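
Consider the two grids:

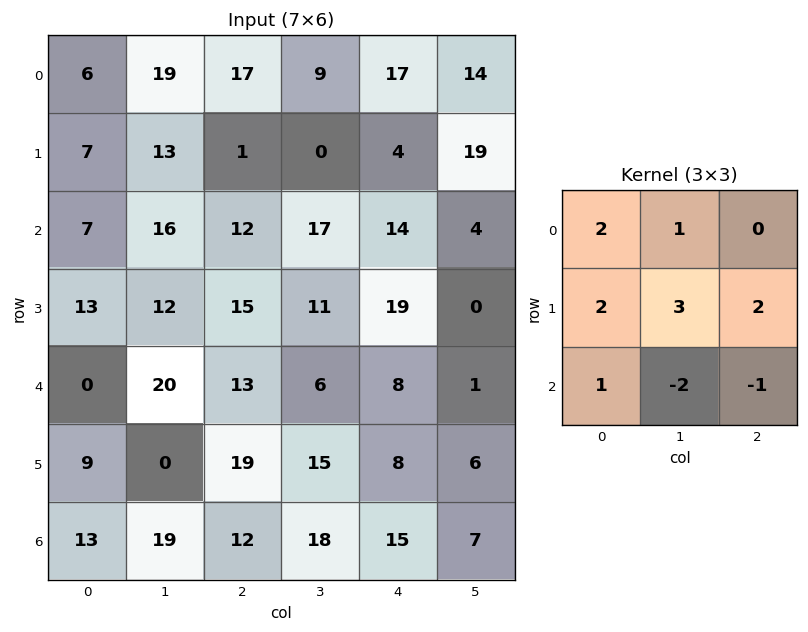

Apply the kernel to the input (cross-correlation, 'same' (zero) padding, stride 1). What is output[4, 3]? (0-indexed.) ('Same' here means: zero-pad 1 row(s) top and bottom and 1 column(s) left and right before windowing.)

82

The receptive field on the zero-padded input at this output position is [15 11 19 / 13 6 8 / 19 15 8]. Elementwise product with the kernel and sum: 15·2 + 11·1 + 13·2 + 6·3 + 8·2 + 19·1 + 15·-2 + 8·-1.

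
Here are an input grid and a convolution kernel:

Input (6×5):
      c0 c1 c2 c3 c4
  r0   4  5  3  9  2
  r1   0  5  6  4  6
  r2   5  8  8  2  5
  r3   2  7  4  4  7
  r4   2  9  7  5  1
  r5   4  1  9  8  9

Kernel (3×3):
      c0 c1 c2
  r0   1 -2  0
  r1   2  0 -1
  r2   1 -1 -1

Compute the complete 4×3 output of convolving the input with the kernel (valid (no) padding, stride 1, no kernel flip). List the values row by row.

Output[0,0]: The receptive field on the input at this output position is [4 5 3 / 0 5 6 / 5 8 8]. Elementwise product with the kernel and sum: 4·1 + 5·-2 + 0·2 + 6·-1 + 5·1 + 8·-1 + 8·-1.

-23 3 -8
-17 6 2
-25 -1 6
-21 -4 1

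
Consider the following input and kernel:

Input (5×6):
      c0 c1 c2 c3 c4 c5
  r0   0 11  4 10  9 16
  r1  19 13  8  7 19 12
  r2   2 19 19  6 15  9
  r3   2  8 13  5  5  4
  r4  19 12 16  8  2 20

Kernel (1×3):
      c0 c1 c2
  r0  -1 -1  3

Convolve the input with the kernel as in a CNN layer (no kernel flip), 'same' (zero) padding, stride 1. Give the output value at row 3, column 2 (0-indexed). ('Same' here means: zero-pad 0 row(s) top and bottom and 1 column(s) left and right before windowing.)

The receptive field on the zero-padded input at this output position is [8 13 5]. Elementwise product with the kernel and sum: 8·-1 + 13·-1 + 5·3.

-6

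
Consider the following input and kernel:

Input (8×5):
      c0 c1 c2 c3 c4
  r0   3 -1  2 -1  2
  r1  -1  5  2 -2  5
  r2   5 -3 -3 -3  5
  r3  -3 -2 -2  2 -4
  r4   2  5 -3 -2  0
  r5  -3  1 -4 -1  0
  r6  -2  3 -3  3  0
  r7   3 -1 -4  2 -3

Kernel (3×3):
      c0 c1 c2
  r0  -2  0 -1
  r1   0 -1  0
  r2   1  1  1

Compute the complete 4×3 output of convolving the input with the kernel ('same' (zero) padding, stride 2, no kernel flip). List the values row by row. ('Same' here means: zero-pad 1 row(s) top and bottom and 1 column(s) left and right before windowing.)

1 3 1
-15 -7 -3
-2 1 -5
3 -1 1

Output[0,0]: The receptive field on the zero-padded input at this output position is [0 0 0 / 0 3 -1 / 0 -1 5]. Elementwise product with the kernel and sum: 0·-2 + 0·-1 + 3·-1 + 0·1 + -1·1 + 5·1.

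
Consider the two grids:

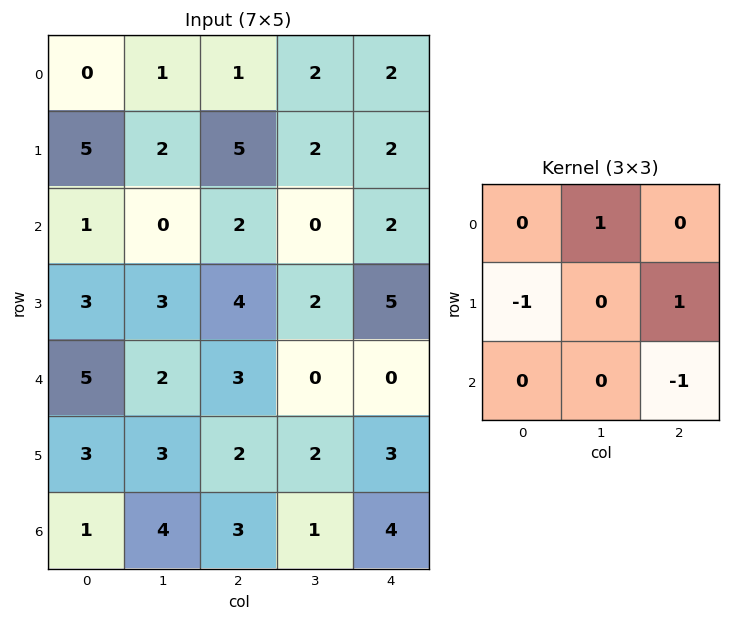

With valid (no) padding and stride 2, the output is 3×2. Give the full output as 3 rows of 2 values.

Output[0,0]: The receptive field on the input at this output position is [0 1 1 / 5 2 5 / 1 0 2]. Elementwise product with the kernel and sum: 1·1 + 5·-1 + 5·1 + 2·-1.
Output[0,1]: The receptive field on the input at this output position is [1 2 2 / 5 2 2 / 2 0 2]. Elementwise product with the kernel and sum: 2·1 + 5·-1 + 2·1 + 2·-1.

-1 -3
-2 1
-2 -3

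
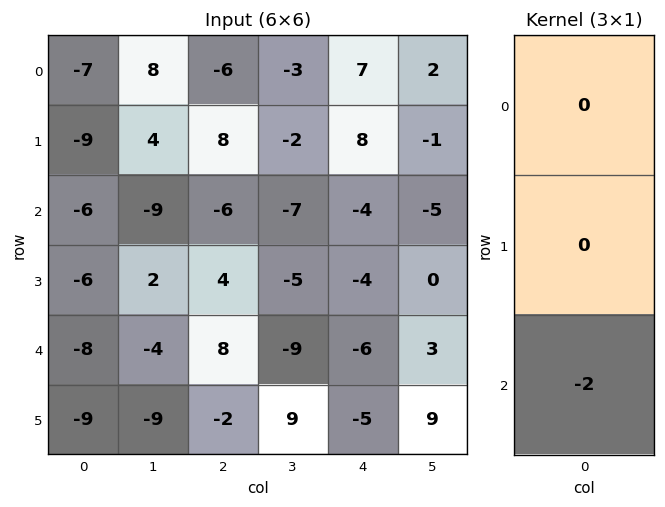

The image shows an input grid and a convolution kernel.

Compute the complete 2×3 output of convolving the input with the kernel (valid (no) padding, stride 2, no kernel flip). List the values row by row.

Output[0,0]: The receptive field on the input at this output position is [-7 / -9 / -6]. Elementwise product with the kernel and sum: -6·-2.
Output[0,1]: The receptive field on the input at this output position is [-6 / 8 / -6]. Elementwise product with the kernel and sum: -6·-2.

12 12 8
16 -16 12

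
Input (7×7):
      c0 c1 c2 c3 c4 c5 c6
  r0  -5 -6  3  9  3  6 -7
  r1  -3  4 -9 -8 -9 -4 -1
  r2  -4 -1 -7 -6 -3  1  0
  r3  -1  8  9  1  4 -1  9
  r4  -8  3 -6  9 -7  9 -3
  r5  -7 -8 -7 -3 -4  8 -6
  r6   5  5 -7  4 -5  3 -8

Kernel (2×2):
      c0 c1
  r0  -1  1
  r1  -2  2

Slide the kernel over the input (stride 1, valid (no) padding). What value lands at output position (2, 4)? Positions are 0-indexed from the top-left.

-6

The receptive field on the input at this output position is [-3 1 / 4 -1]. Elementwise product with the kernel and sum: -3·-1 + 1·1 + 4·-2 + -1·2.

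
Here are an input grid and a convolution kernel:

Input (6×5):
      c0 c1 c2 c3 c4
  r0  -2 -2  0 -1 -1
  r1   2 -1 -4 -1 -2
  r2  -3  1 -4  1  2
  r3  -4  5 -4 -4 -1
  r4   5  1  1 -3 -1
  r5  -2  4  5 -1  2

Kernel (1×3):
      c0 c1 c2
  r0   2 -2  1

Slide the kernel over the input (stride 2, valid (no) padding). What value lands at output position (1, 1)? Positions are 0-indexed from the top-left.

The receptive field on the input at this output position is [-4 1 2]. Elementwise product with the kernel and sum: -4·2 + 1·-2 + 2·1.

-8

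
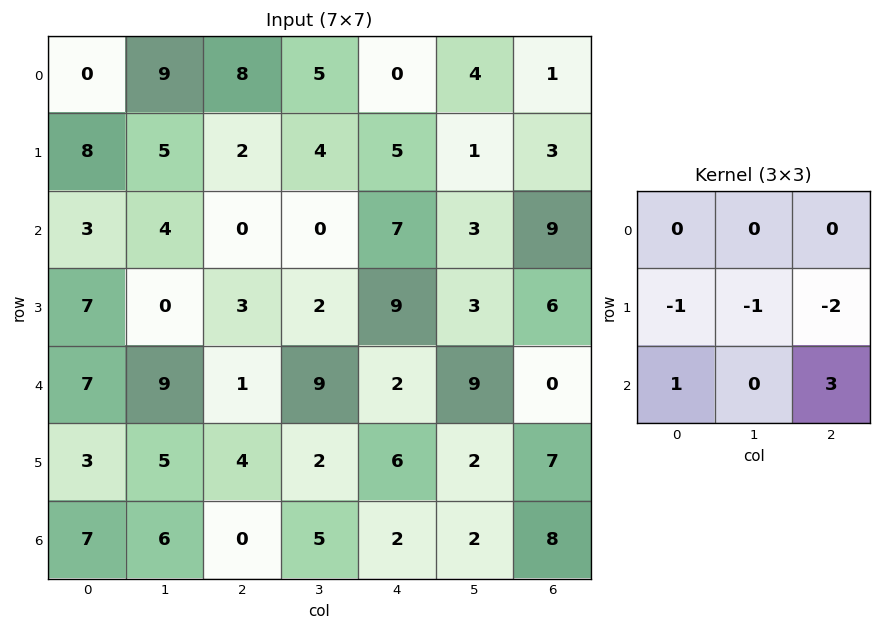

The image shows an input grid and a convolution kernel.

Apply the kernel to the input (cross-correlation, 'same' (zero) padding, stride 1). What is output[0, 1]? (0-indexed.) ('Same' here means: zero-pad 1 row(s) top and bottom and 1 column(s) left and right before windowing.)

-11

The receptive field on the zero-padded input at this output position is [0 0 0 / 0 9 8 / 8 5 2]. Elementwise product with the kernel and sum: 0·-1 + 9·-1 + 8·-2 + 8·1 + 2·3.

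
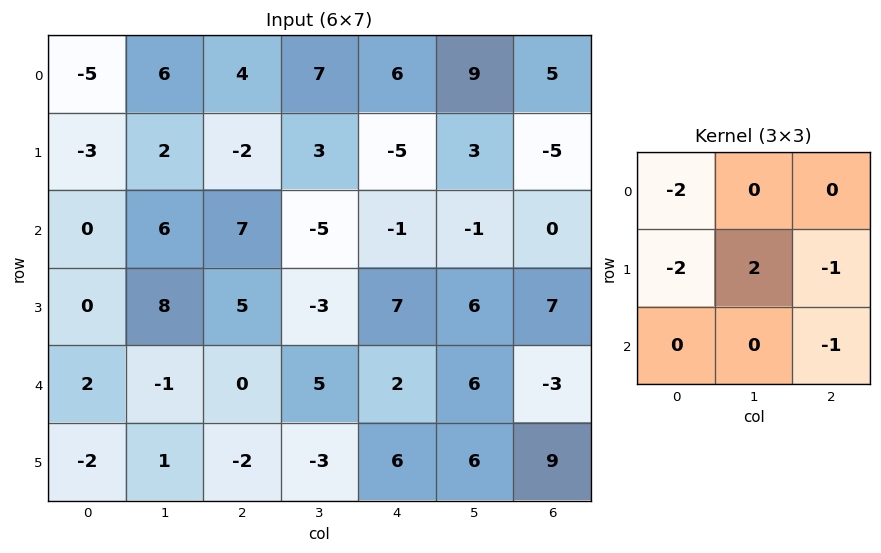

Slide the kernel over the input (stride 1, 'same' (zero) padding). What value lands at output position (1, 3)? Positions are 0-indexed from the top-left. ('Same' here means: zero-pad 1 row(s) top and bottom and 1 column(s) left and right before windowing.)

The receptive field on the zero-padded input at this output position is [4 7 6 / -2 3 -5 / 7 -5 -1]. Elementwise product with the kernel and sum: 4·-2 + -2·-2 + 3·2 + -5·-1 + -1·-1.

8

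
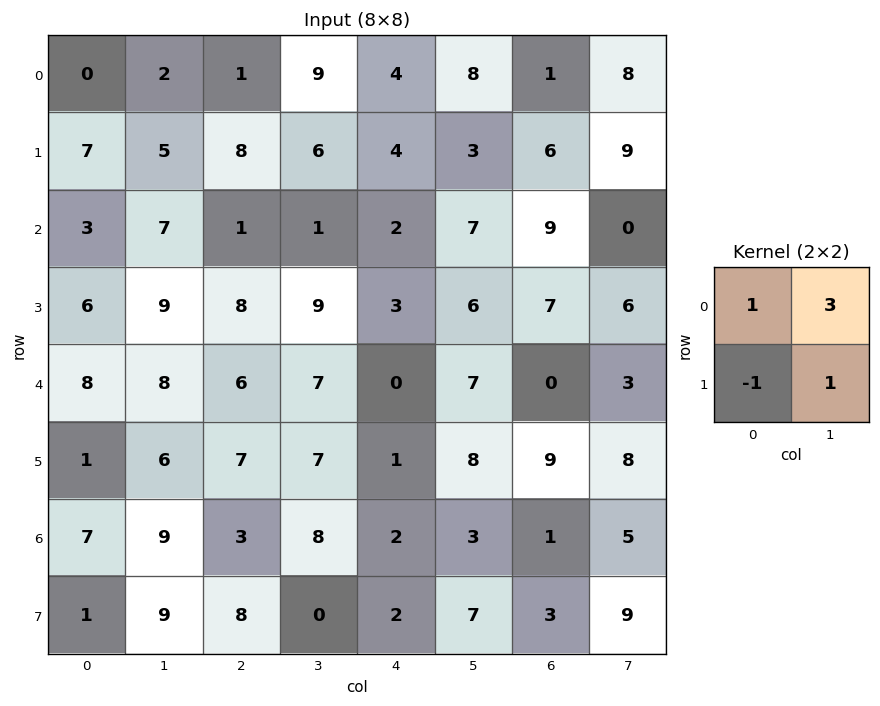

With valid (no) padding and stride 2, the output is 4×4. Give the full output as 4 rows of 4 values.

Output[0,0]: The receptive field on the input at this output position is [0 2 / 7 5]. Elementwise product with the kernel and sum: 0·1 + 2·3 + 7·-1 + 5·1.
Output[0,1]: The receptive field on the input at this output position is [1 9 / 8 6]. Elementwise product with the kernel and sum: 1·1 + 9·3 + 8·-1 + 6·1.

4 26 27 28
27 5 26 8
37 27 28 8
42 19 16 22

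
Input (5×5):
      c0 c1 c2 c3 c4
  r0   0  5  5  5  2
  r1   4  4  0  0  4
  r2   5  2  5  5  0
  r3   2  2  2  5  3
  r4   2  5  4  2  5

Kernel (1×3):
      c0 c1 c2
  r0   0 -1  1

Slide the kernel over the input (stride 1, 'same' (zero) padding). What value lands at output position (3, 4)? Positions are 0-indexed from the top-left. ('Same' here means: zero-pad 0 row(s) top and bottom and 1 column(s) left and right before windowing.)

-3

The receptive field on the zero-padded input at this output position is [5 3 0]. Elementwise product with the kernel and sum: 3·-1 + 0·1.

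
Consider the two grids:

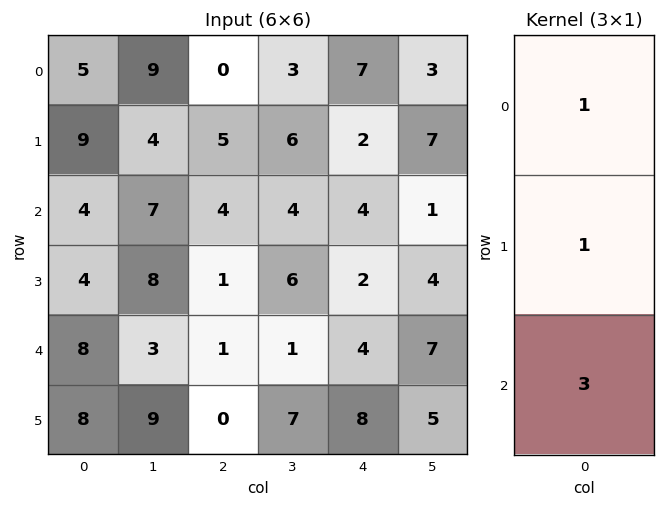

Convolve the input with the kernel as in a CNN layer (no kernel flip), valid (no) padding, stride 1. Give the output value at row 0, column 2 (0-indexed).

The receptive field on the input at this output position is [0 / 5 / 4]. Elementwise product with the kernel and sum: 0·1 + 5·1 + 4·3.

17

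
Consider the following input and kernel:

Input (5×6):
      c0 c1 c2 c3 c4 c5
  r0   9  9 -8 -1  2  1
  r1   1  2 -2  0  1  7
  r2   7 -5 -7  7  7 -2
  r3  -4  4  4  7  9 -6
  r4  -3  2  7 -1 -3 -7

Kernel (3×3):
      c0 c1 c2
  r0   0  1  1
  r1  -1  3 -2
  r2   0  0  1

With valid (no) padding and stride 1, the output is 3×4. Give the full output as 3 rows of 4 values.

3 -10 8 -10
-4 -25 24 20
3 -7 10 30

Output[0,0]: The receptive field on the input at this output position is [9 9 -8 / 1 2 -2 / 7 -5 -7]. Elementwise product with the kernel and sum: 9·1 + -8·1 + 1·-1 + 2·3 + -2·-2 + -7·1.
Output[0,1]: The receptive field on the input at this output position is [9 -8 -1 / 2 -2 0 / -5 -7 7]. Elementwise product with the kernel and sum: -8·1 + -1·1 + 2·-1 + -2·3 + 0·-2 + 7·1.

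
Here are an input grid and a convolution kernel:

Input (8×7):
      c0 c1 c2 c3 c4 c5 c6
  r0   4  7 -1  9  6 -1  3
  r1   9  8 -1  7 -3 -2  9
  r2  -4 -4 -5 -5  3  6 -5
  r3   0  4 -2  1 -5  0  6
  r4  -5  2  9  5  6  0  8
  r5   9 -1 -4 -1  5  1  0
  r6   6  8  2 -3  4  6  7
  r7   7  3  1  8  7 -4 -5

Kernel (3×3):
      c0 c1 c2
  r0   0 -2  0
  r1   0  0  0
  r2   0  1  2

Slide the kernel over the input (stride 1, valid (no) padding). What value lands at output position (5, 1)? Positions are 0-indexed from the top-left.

25

The receptive field on the input at this output position is [-1 -4 -1 / 8 2 -3 / 3 1 8]. Elementwise product with the kernel and sum: -4·-2 + 1·1 + 8·2.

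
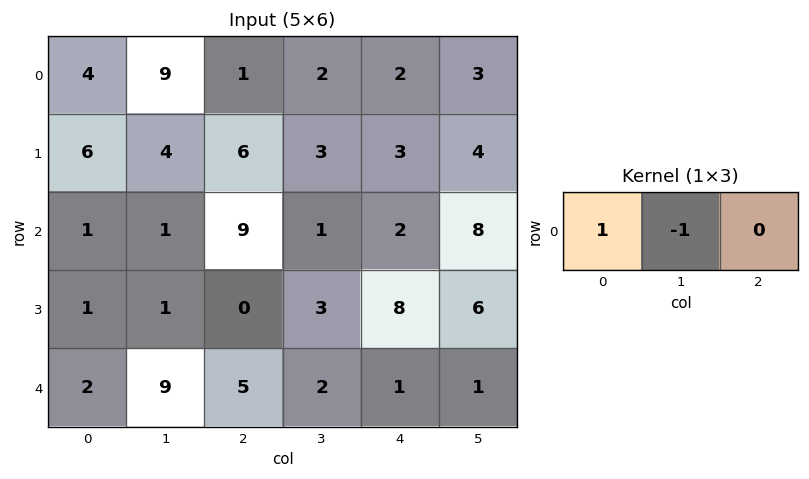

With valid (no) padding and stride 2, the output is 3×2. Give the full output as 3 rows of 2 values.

-5 -1
0 8
-7 3

Output[0,0]: The receptive field on the input at this output position is [4 9 1]. Elementwise product with the kernel and sum: 4·1 + 9·-1.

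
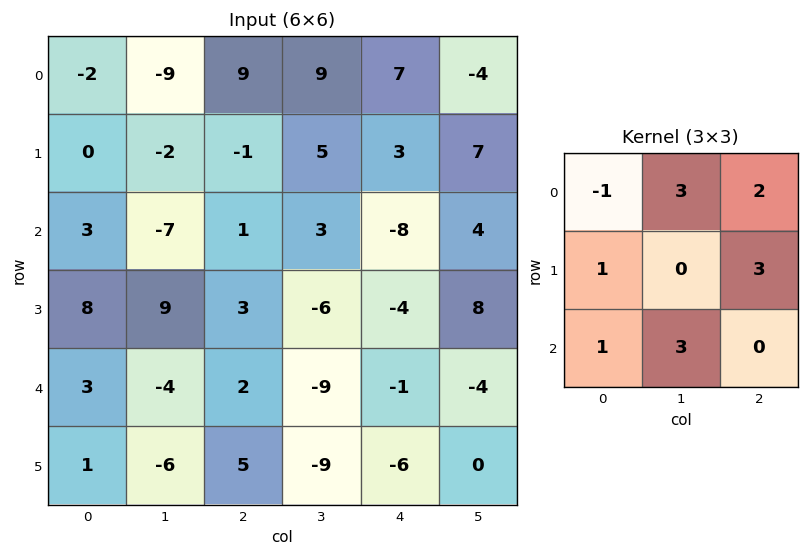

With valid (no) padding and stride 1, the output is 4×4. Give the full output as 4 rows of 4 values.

-28 63 50 9
33 29 -16 15
-14 9 -42 -13
17 -34 -52 -38

Output[0,0]: The receptive field on the input at this output position is [-2 -9 9 / 0 -2 -1 / 3 -7 1]. Elementwise product with the kernel and sum: -2·-1 + -9·3 + 9·2 + 0·1 + -1·3 + 3·1 + -7·3.
Output[0,1]: The receptive field on the input at this output position is [-9 9 9 / -2 -1 5 / -7 1 3]. Elementwise product with the kernel and sum: -9·-1 + 9·3 + 9·2 + -2·1 + 5·3 + -7·1 + 1·3.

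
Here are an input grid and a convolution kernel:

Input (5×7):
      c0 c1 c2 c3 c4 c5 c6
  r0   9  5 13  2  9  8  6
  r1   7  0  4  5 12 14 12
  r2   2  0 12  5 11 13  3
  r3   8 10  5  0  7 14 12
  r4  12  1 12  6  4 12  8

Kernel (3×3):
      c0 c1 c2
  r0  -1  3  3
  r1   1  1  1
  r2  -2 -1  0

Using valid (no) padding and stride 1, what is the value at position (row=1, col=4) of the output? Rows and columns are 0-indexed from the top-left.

65

The receptive field on the input at this output position is [12 14 12 / 11 13 3 / 7 14 12]. Elementwise product with the kernel and sum: 12·-1 + 14·3 + 12·3 + 11·1 + 13·1 + 3·1 + 7·-2 + 14·-1.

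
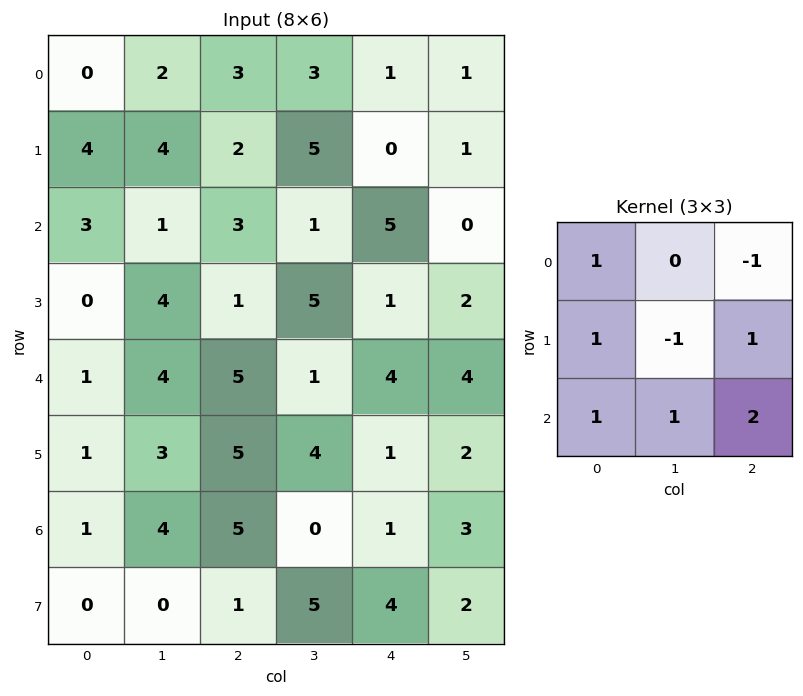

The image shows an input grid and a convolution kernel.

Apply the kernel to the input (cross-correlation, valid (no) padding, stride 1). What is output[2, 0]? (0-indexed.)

The receptive field on the input at this output position is [3 1 3 / 0 4 1 / 1 4 5]. Elementwise product with the kernel and sum: 3·1 + 3·-1 + 0·1 + 4·-1 + 1·1 + 1·1 + 4·1 + 5·2.

12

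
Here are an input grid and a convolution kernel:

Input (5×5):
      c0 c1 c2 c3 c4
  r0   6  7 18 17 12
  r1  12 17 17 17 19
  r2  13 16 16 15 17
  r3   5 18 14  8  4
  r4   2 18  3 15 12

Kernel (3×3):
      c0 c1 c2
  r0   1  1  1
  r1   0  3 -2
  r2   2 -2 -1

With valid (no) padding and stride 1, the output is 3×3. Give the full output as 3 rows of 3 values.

Output[0,0]: The receptive field on the input at this output position is [6 7 18 / 12 17 17 / 13 16 16]. Elementwise product with the kernel and sum: 6·1 + 7·1 + 18·1 + 17·3 + 17·-2 + 13·2 + 16·-2 + 16·-1.

26 44 45
22 69 72
36 88 28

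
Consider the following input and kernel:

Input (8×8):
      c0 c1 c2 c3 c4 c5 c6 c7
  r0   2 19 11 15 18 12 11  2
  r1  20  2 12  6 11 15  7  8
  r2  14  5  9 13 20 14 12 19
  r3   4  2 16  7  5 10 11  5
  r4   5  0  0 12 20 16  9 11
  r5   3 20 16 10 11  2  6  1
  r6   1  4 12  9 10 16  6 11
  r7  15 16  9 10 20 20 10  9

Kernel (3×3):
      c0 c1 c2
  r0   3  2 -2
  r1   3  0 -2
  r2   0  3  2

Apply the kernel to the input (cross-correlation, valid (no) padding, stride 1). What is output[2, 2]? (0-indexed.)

127

The receptive field on the input at this output position is [9 13 20 / 16 7 5 / 0 12 20]. Elementwise product with the kernel and sum: 9·3 + 13·2 + 20·-2 + 16·3 + 5·-2 + 12·3 + 20·2.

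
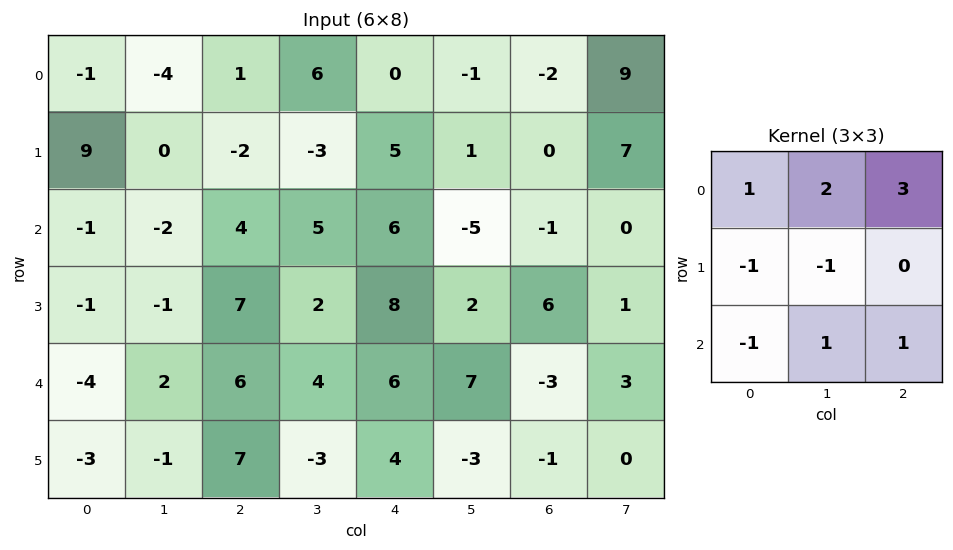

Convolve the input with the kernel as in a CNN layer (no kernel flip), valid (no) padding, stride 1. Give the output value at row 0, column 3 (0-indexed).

-3

The receptive field on the input at this output position is [6 0 -1 / -3 5 1 / 5 6 -5]. Elementwise product with the kernel and sum: 6·1 + 0·2 + -1·3 + -3·-1 + 5·-1 + 5·-1 + 6·1 + -5·1.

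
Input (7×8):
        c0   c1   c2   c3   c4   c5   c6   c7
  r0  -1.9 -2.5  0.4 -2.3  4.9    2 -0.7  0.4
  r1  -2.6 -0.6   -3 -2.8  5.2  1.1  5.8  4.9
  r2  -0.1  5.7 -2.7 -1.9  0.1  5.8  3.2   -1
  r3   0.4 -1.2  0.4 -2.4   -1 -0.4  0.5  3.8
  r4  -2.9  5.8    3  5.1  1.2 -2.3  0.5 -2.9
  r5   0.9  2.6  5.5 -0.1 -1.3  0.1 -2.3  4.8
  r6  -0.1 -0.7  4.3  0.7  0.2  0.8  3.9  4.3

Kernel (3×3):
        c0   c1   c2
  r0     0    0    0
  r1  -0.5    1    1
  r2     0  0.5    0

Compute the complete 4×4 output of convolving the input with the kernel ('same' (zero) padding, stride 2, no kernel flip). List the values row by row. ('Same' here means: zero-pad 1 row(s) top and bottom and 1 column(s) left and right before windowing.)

Output[0,0]: The receptive field on the zero-padded input at this output position is [0 0 0 / 0 -1.9 -2.5 / 0 -2.6 -0.6]. Elementwise product with the kernel and sum: 0·-0.5 + -1.9·1 + -2.5·1 + -2.6·0.5.

-5.7 -2.15 10.65 1.6
5.8 -7.25 6.35 -0.45
3.35 7.95 -4.3 -2.4
-0.8 5.35 0.65 7.8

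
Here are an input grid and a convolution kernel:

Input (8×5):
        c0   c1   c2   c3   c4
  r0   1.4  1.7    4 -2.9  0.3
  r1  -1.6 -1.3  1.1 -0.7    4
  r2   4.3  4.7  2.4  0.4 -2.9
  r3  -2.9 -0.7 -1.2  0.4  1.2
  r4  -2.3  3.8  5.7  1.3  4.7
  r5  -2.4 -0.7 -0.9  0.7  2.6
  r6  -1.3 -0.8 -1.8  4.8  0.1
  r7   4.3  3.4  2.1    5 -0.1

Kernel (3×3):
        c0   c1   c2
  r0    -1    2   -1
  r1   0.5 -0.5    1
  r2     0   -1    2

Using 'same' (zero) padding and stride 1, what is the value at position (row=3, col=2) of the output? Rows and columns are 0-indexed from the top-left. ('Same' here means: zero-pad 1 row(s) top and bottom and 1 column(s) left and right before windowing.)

-2.75

The receptive field on the zero-padded input at this output position is [4.7 2.4 0.4 / -0.7 -1.2 0.4 / 3.8 5.7 1.3]. Elementwise product with the kernel and sum: 4.7·-1 + 2.4·2 + 0.4·-1 + -0.7·0.5 + -1.2·-0.5 + 0.4·1 + 5.7·-1 + 1.3·2.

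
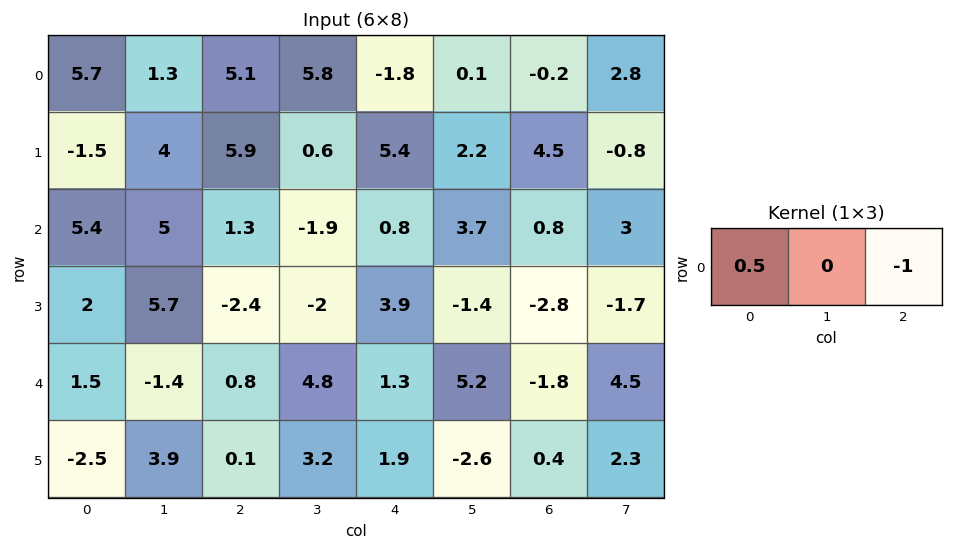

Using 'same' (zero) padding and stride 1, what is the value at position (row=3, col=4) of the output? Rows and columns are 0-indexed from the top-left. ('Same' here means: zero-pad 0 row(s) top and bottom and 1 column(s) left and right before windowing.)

0.4

The receptive field on the zero-padded input at this output position is [-2 3.9 -1.4]. Elementwise product with the kernel and sum: -2·0.5 + -1.4·-1.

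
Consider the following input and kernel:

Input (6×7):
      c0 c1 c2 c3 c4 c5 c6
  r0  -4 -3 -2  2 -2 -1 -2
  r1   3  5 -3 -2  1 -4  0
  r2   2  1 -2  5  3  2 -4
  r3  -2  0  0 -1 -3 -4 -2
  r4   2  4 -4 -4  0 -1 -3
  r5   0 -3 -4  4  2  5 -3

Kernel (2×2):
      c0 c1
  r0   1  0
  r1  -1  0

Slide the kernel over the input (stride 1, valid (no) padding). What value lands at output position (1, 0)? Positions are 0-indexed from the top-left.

1

The receptive field on the input at this output position is [3 5 / 2 1]. Elementwise product with the kernel and sum: 3·1 + 2·-1.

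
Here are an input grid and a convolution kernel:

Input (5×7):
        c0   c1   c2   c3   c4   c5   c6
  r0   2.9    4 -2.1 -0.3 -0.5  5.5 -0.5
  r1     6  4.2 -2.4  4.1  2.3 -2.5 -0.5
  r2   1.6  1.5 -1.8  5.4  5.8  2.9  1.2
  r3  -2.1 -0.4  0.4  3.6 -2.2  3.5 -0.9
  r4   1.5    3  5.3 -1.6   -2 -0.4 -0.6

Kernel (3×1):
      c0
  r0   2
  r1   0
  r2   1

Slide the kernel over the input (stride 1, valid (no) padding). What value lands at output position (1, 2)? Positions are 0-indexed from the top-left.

The receptive field on the input at this output position is [-2.4 / -1.8 / 0.4]. Elementwise product with the kernel and sum: -2.4·2 + 0.4·1.

-4.4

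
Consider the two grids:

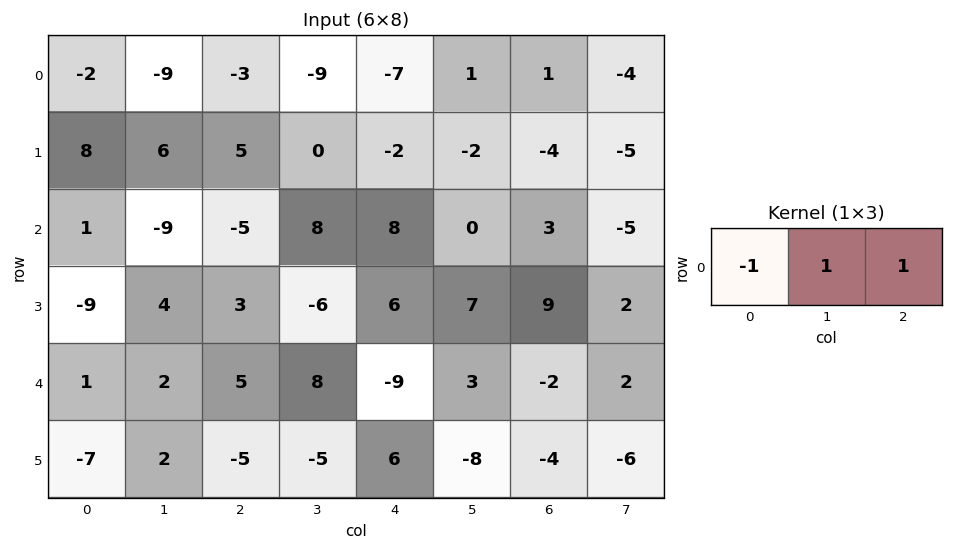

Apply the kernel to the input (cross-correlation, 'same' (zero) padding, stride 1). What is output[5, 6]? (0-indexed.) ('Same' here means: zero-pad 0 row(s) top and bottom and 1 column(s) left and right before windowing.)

-2

The receptive field on the zero-padded input at this output position is [-8 -4 -6]. Elementwise product with the kernel and sum: -8·-1 + -4·1 + -6·1.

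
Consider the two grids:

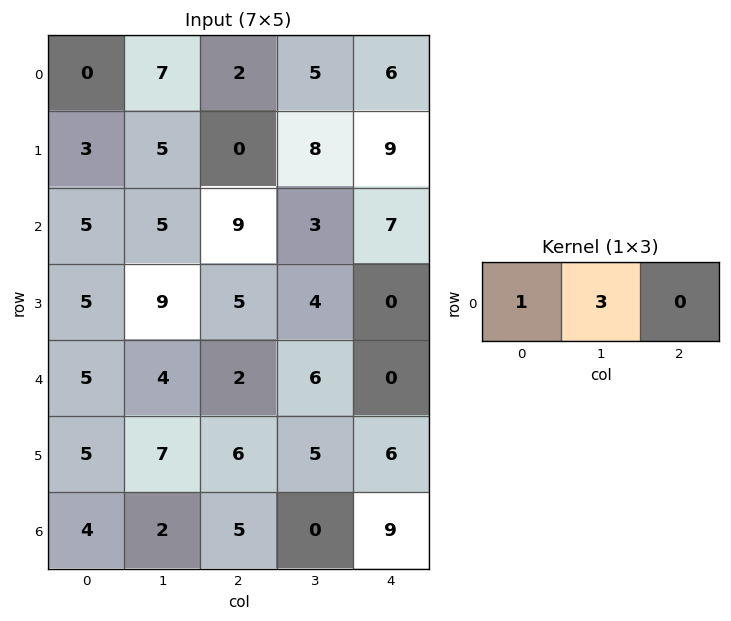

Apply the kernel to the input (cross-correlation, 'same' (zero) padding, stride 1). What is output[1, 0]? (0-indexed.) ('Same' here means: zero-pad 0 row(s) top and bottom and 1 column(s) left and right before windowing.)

The receptive field on the zero-padded input at this output position is [0 3 5]. Elementwise product with the kernel and sum: 0·1 + 3·3.

9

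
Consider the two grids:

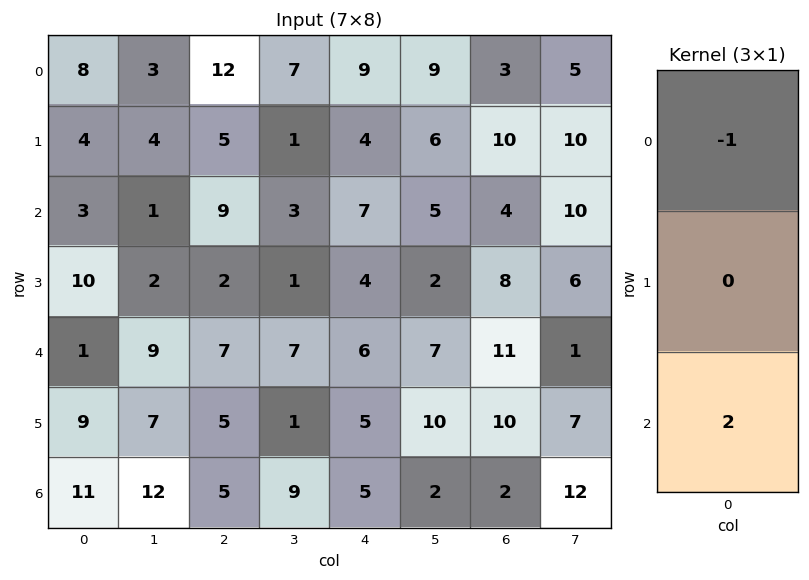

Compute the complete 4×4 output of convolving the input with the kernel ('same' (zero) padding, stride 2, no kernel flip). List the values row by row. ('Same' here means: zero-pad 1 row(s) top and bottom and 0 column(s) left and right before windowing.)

Output[0,0]: The receptive field on the zero-padded input at this output position is [0 / 8 / 4]. Elementwise product with the kernel and sum: 0·-1 + 4·2.

8 10 8 20
16 -1 4 6
8 8 6 12
-9 -5 -5 -10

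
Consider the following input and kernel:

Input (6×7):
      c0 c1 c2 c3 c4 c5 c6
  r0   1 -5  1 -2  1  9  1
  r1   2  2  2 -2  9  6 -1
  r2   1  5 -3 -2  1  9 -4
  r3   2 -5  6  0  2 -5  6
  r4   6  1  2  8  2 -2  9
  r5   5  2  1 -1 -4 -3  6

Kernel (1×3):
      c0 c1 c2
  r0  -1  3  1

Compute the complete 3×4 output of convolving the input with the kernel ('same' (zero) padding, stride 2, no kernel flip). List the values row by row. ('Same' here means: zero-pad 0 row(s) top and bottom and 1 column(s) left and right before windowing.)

-2 6 14 -6
8 -16 14 -21
19 13 -4 29

Output[0,0]: The receptive field on the zero-padded input at this output position is [0 1 -5]. Elementwise product with the kernel and sum: 0·-1 + 1·3 + -5·1.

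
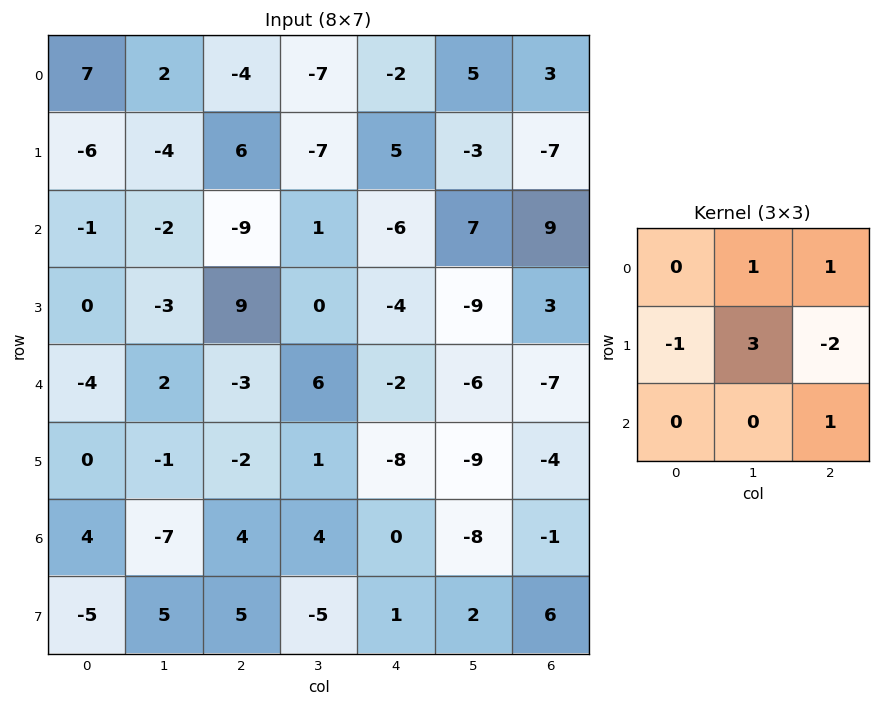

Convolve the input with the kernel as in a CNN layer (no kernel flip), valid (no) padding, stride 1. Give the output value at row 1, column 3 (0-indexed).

-40

The receptive field on the input at this output position is [-7 5 -3 / 1 -6 7 / 0 -4 -9]. Elementwise product with the kernel and sum: 5·1 + -3·1 + 1·-1 + -6·3 + 7·-2 + -9·1.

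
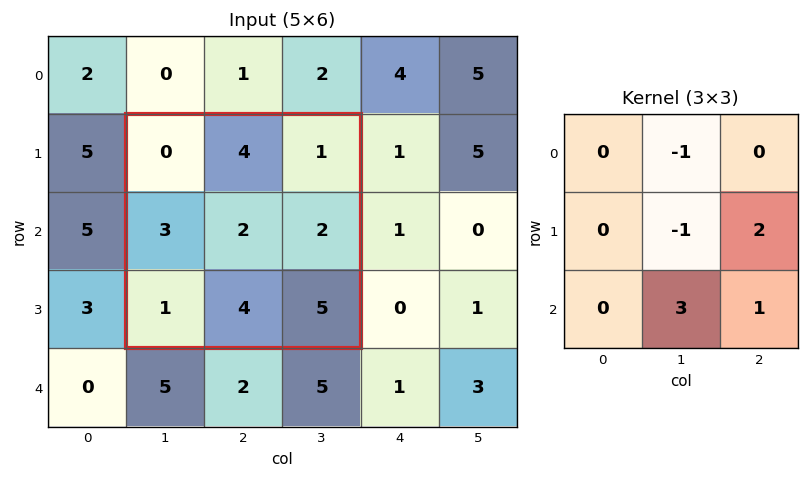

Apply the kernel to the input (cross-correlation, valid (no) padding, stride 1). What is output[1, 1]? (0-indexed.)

The receptive field on the input at this output position is [0 4 1 / 3 2 2 / 1 4 5]. Elementwise product with the kernel and sum: 4·-1 + 2·-1 + 2·2 + 4·3 + 5·1.

15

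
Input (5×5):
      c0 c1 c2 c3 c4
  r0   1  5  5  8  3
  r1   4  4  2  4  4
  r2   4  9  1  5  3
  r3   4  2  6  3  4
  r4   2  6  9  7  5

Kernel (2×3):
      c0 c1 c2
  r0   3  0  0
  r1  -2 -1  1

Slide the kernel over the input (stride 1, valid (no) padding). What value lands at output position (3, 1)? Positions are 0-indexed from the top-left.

-8

The receptive field on the input at this output position is [2 6 3 / 6 9 7]. Elementwise product with the kernel and sum: 2·3 + 6·-2 + 9·-1 + 7·1.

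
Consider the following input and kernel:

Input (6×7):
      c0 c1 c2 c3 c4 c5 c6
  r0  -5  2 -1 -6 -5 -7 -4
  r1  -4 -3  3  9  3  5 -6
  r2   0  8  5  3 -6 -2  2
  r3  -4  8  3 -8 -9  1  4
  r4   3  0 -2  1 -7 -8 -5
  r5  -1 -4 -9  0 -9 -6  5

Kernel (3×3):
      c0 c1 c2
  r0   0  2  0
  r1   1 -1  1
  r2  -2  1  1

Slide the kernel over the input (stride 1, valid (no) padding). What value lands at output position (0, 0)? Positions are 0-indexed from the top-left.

19

The receptive field on the input at this output position is [-5 2 -1 / -4 -3 3 / 0 8 5]. Elementwise product with the kernel and sum: 2·2 + -4·1 + -3·-1 + 3·1 + 0·-2 + 8·1 + 5·1.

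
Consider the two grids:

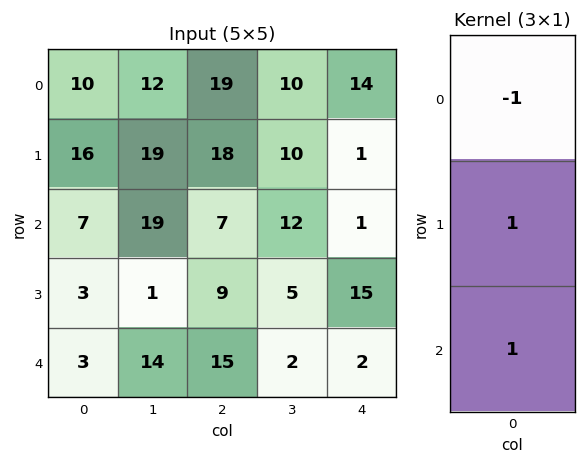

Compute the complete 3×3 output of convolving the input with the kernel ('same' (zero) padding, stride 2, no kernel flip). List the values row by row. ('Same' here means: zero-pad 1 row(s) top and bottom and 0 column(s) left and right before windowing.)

Output[0,0]: The receptive field on the zero-padded input at this output position is [0 / 10 / 16]. Elementwise product with the kernel and sum: 0·-1 + 10·1 + 16·1.
Output[0,1]: The receptive field on the zero-padded input at this output position is [0 / 19 / 18]. Elementwise product with the kernel and sum: 0·-1 + 19·1 + 18·1.

26 37 15
-6 -2 15
0 6 -13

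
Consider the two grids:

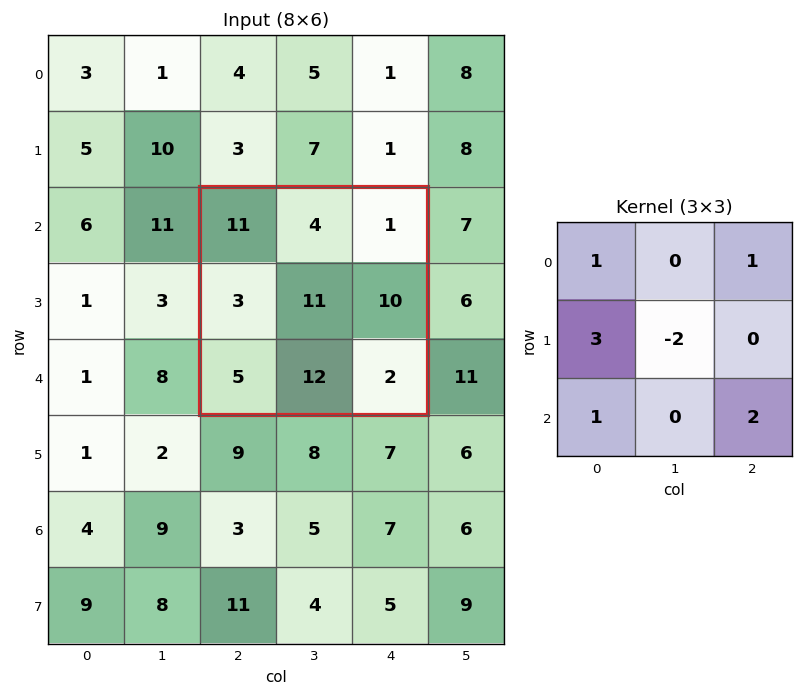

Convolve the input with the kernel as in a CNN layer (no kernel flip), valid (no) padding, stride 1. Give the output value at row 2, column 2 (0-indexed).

8

The receptive field on the input at this output position is [11 4 1 / 3 11 10 / 5 12 2]. Elementwise product with the kernel and sum: 11·1 + 1·1 + 3·3 + 11·-2 + 5·1 + 2·2.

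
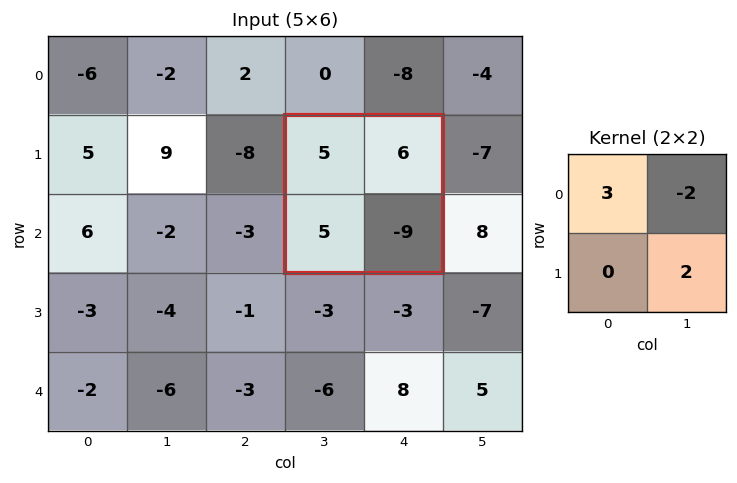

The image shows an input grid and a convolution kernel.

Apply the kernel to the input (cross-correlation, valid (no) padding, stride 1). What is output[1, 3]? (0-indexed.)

-15

The receptive field on the input at this output position is [5 6 / 5 -9]. Elementwise product with the kernel and sum: 5·3 + 6·-2 + -9·2.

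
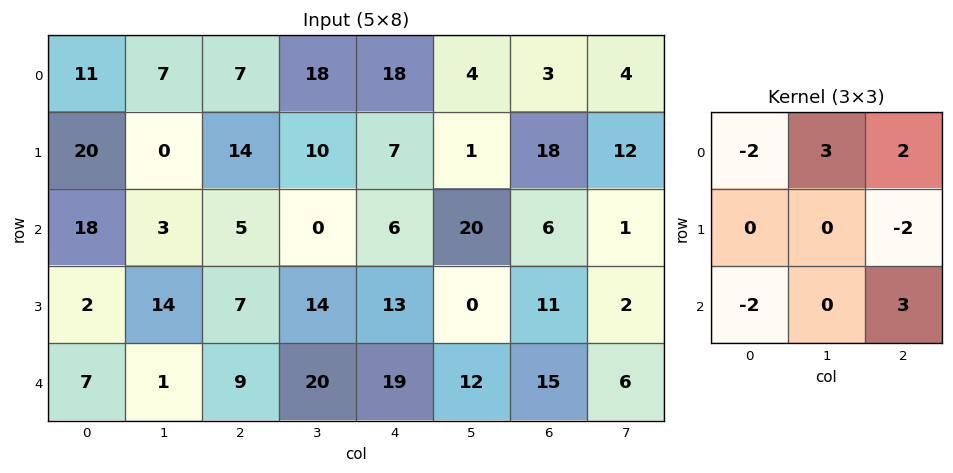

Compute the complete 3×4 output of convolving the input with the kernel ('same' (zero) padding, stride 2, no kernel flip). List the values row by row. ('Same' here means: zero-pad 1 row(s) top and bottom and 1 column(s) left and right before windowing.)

-14 -6 -25 26
96 76 -65 80
32 -19 -13 25

Output[0,0]: The receptive field on the zero-padded input at this output position is [0 0 0 / 0 11 7 / 0 20 0]. Elementwise product with the kernel and sum: 0·-2 + 0·3 + 0·2 + 7·-2 + 0·-2 + 0·3.
Output[0,1]: The receptive field on the zero-padded input at this output position is [0 0 0 / 7 7 18 / 0 14 10]. Elementwise product with the kernel and sum: 0·-2 + 0·3 + 0·2 + 18·-2 + 0·-2 + 10·3.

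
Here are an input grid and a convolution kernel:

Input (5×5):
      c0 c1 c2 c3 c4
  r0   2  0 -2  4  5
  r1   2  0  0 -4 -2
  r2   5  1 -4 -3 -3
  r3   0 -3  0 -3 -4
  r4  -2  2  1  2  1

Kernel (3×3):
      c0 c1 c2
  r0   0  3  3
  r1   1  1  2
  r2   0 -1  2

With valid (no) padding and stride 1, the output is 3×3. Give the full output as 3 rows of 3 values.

-13 -4 16
1 -27 -36
-12 -27 -29

Output[0,0]: The receptive field on the input at this output position is [2 0 -2 / 2 0 0 / 5 1 -4]. Elementwise product with the kernel and sum: 0·3 + -2·3 + 2·1 + 0·1 + 0·2 + 1·-1 + -4·2.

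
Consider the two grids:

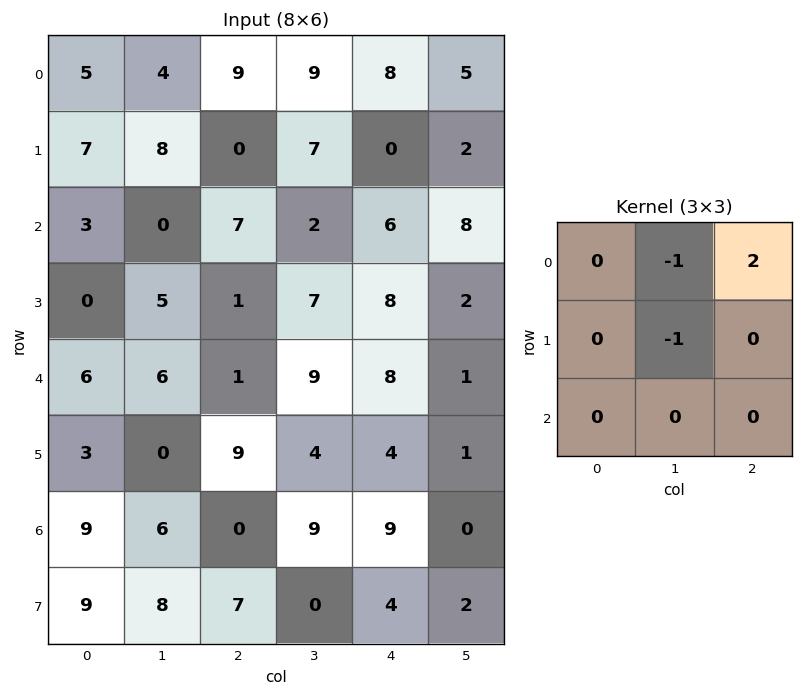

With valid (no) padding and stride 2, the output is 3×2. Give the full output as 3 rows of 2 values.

6 0
9 3
-4 3

Output[0,0]: The receptive field on the input at this output position is [5 4 9 / 7 8 0 / 3 0 7]. Elementwise product with the kernel and sum: 4·-1 + 9·2 + 8·-1.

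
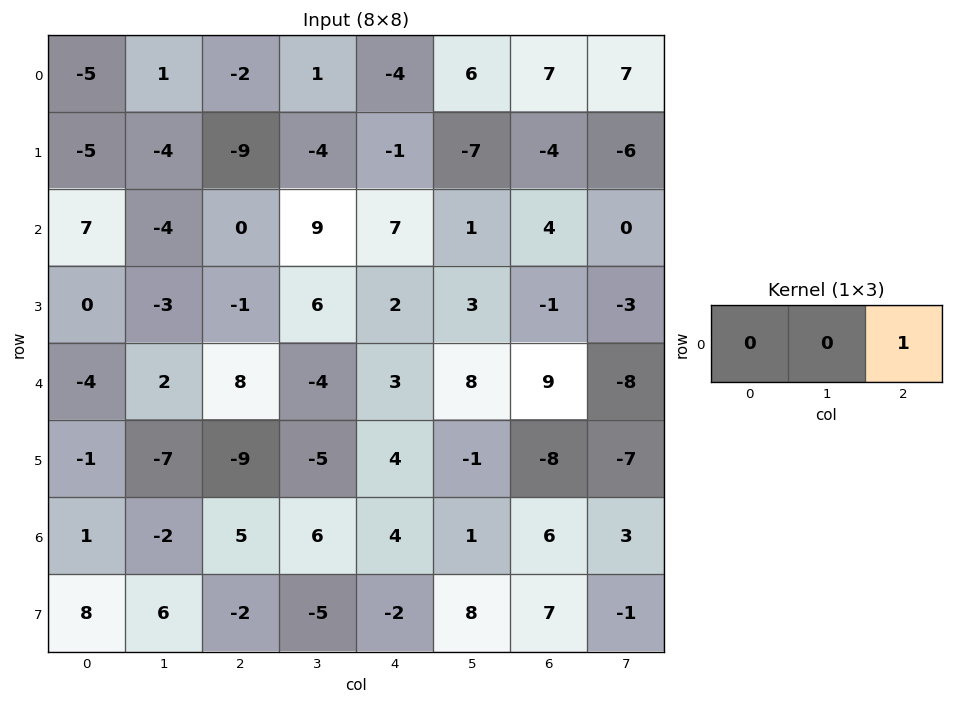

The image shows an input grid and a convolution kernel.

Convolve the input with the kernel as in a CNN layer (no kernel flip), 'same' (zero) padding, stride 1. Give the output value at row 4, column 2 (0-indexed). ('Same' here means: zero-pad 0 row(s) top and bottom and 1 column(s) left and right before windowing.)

-4

The receptive field on the zero-padded input at this output position is [2 8 -4]. Elementwise product with the kernel and sum: -4·1.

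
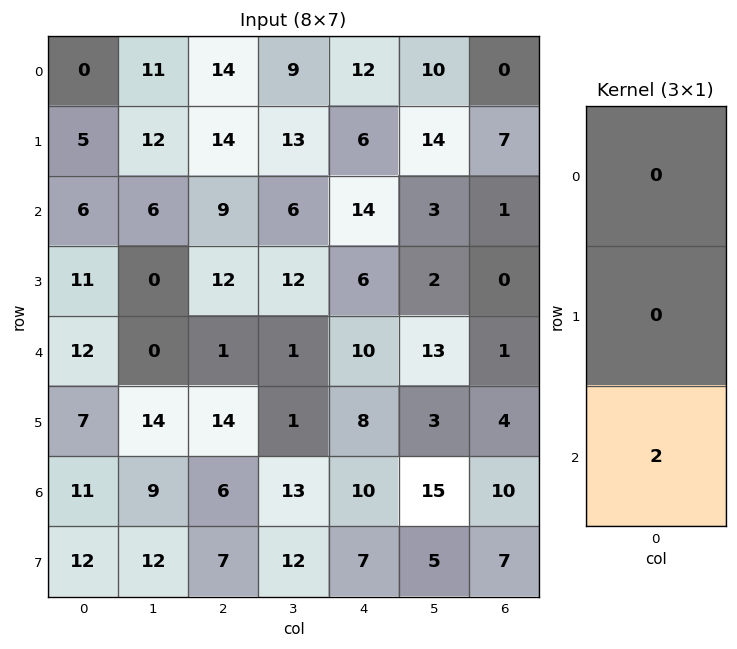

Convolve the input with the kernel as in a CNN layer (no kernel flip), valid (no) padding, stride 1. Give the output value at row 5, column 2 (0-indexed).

14

The receptive field on the input at this output position is [14 / 6 / 7]. Elementwise product with the kernel and sum: 7·2.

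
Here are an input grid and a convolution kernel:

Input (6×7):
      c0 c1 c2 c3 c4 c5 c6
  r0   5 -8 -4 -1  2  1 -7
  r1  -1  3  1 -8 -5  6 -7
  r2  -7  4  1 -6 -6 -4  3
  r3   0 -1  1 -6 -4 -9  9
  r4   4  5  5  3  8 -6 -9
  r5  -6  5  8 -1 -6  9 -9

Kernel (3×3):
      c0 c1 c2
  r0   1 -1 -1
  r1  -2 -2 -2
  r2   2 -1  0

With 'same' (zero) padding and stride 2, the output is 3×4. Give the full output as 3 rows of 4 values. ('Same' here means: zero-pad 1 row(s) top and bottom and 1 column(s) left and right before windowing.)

Output[0,0]: The receptive field on the zero-padded input at this output position is [0 0 0 / 0 5 -8 / 0 -1 3]. Elementwise product with the kernel and sum: 0·1 + 0·-1 + 0·-1 + 0·-2 + 5·-2 + -8·-2 + 0·2 + -1·-1.

7 31 -15 31
4 9 15 -12
-11 -20 1 39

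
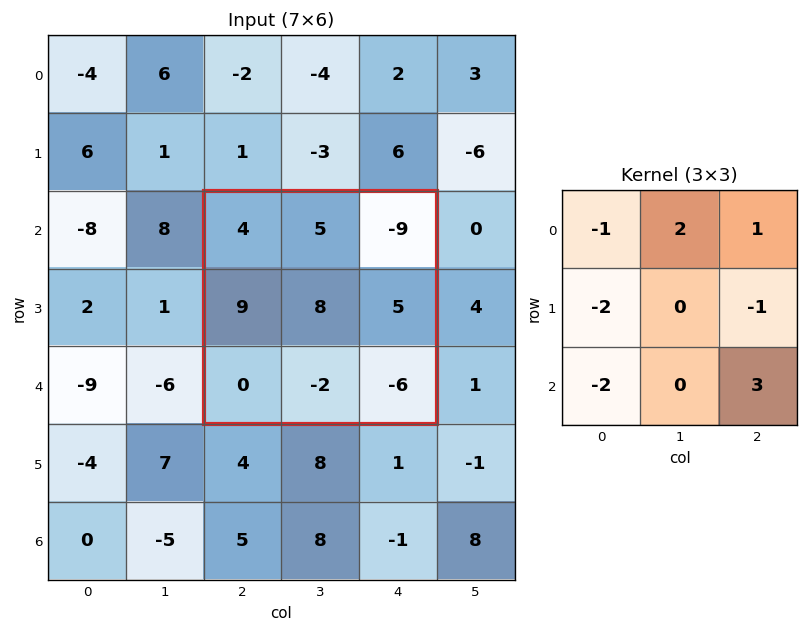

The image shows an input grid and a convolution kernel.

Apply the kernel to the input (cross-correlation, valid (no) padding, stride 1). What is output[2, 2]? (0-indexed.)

The receptive field on the input at this output position is [4 5 -9 / 9 8 5 / 0 -2 -6]. Elementwise product with the kernel and sum: 4·-1 + 5·2 + -9·1 + 9·-2 + 5·-1 + 0·-2 + -6·3.

-44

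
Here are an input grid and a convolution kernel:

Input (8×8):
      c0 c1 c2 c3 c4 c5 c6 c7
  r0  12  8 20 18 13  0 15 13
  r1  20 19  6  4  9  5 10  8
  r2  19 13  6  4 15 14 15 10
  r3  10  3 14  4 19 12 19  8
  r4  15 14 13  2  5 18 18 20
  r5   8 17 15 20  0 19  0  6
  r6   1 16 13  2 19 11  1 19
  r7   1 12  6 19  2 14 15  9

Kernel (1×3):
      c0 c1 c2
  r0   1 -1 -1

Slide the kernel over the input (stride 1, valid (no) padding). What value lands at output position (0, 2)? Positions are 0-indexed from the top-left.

The receptive field on the input at this output position is [20 18 13]. Elementwise product with the kernel and sum: 20·1 + 18·-1 + 13·-1.

-11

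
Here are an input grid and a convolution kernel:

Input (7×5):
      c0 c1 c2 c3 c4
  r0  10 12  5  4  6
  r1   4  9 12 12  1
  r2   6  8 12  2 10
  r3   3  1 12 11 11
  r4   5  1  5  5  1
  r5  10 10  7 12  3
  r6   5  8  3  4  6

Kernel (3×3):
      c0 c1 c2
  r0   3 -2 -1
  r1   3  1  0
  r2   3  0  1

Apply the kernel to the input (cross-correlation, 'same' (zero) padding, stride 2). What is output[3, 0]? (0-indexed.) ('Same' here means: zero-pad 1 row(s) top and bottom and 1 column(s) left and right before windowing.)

-25

The receptive field on the zero-padded input at this output position is [0 10 10 / 0 5 8 / 0 0 0]. Elementwise product with the kernel and sum: 0·3 + 10·-2 + 10·-1 + 0·3 + 5·1 + 0·3 + 0·1.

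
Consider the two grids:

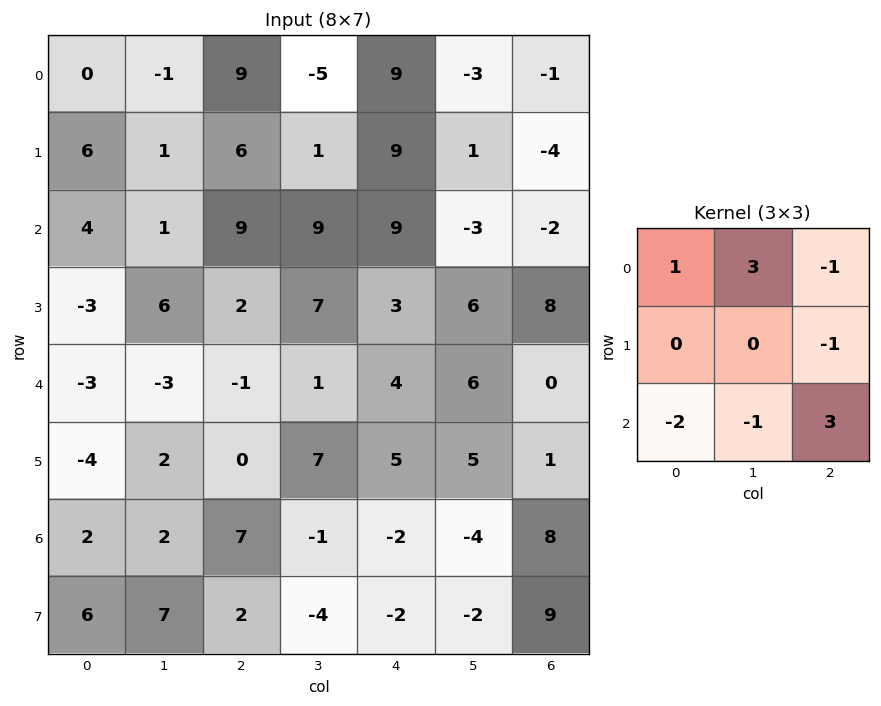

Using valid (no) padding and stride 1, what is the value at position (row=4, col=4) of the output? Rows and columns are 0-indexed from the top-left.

The receptive field on the input at this output position is [4 6 0 / 5 5 1 / -2 -4 8]. Elementwise product with the kernel and sum: 4·1 + 6·3 + 0·-1 + 1·-1 + -2·-2 + -4·-1 + 8·3.

53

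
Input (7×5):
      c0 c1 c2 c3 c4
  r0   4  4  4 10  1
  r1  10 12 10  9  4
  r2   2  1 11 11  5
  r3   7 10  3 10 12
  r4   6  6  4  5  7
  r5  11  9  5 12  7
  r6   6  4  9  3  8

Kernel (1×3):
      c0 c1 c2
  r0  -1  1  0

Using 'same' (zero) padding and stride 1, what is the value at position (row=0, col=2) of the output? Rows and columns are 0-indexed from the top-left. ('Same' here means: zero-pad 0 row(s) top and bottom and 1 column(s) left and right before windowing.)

The receptive field on the zero-padded input at this output position is [4 4 10]. Elementwise product with the kernel and sum: 4·-1 + 4·1.

0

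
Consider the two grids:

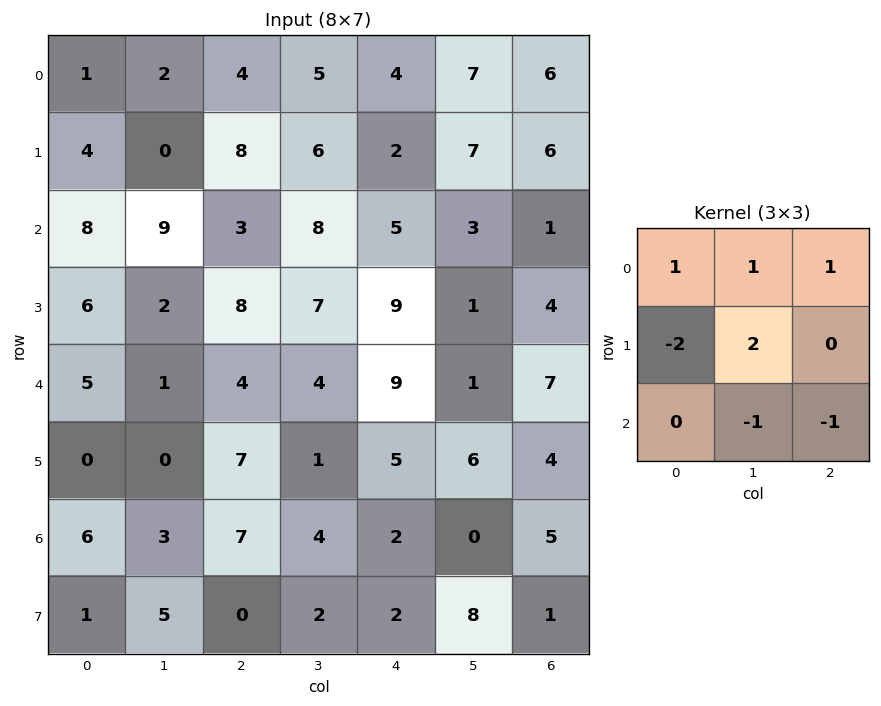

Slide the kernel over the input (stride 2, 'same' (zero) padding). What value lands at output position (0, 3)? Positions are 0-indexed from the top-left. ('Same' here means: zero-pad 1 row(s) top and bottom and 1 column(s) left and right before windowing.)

The receptive field on the zero-padded input at this output position is [0 0 0 / 7 6 0 / 7 6 0]. Elementwise product with the kernel and sum: 0·1 + 0·1 + 0·1 + 7·-2 + 6·2 + 6·-1 + 0·-1.

-8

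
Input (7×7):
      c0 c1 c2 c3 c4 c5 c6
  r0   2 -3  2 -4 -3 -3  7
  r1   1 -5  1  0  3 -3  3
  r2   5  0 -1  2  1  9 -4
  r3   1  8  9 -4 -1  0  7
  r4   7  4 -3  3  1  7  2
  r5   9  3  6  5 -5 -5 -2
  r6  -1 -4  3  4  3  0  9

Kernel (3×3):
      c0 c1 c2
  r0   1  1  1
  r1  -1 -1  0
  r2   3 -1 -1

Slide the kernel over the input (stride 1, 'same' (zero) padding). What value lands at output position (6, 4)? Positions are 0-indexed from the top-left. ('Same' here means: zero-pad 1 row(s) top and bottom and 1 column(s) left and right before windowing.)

The receptive field on the zero-padded input at this output position is [5 -5 -5 / 4 3 0 / 0 0 0]. Elementwise product with the kernel and sum: 5·1 + -5·1 + -5·1 + 4·-1 + 3·-1 + 0·3 + 0·-1 + 0·-1.

-12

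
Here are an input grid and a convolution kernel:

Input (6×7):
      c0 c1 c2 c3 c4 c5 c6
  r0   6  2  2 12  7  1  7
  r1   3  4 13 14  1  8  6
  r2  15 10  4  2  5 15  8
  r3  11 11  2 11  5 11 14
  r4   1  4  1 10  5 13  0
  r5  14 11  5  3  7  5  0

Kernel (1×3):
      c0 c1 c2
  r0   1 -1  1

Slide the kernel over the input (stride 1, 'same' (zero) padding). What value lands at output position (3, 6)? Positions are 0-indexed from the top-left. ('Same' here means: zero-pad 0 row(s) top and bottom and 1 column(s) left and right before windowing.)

The receptive field on the zero-padded input at this output position is [11 14 0]. Elementwise product with the kernel and sum: 11·1 + 14·-1 + 0·1.

-3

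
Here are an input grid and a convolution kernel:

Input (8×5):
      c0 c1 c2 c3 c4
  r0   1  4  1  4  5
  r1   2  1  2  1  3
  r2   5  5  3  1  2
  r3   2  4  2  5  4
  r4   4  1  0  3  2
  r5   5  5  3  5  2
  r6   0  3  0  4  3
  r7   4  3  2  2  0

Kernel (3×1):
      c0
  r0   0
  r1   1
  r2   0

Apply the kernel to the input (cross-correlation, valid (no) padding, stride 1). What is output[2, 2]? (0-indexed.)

2

The receptive field on the input at this output position is [3 / 2 / 0]. Elementwise product with the kernel and sum: 2·1.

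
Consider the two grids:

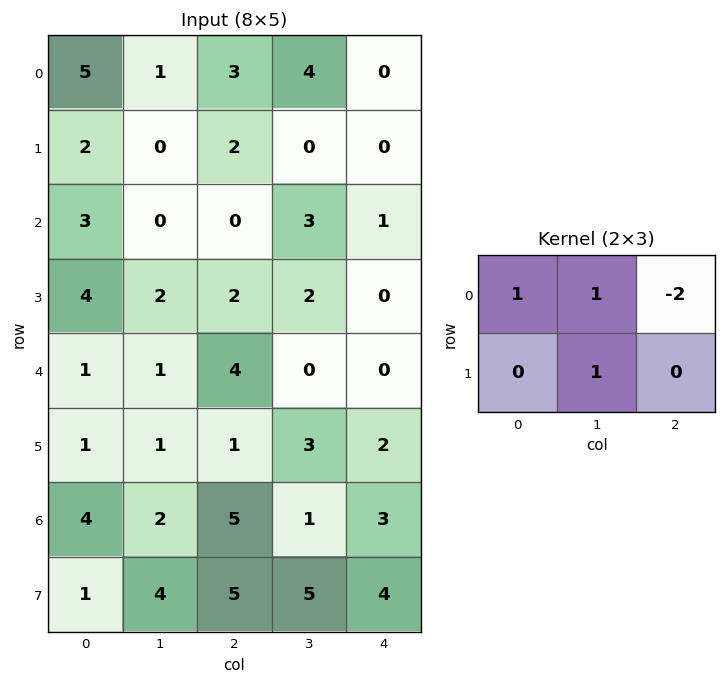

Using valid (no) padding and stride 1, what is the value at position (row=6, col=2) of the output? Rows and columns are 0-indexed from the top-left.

5

The receptive field on the input at this output position is [5 1 3 / 5 5 4]. Elementwise product with the kernel and sum: 5·1 + 1·1 + 3·-2 + 5·1.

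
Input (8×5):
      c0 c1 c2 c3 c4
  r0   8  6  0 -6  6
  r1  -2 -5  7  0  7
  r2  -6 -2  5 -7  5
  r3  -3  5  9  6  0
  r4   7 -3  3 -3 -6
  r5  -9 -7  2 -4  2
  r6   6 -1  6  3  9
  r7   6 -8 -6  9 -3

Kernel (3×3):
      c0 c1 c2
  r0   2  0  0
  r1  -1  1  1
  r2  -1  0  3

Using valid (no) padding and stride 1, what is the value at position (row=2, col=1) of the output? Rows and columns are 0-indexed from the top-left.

The receptive field on the input at this output position is [-2 5 -7 / 5 9 6 / -3 3 -3]. Elementwise product with the kernel and sum: -2·2 + 5·-1 + 9·1 + 6·1 + -3·-1 + -3·3.

0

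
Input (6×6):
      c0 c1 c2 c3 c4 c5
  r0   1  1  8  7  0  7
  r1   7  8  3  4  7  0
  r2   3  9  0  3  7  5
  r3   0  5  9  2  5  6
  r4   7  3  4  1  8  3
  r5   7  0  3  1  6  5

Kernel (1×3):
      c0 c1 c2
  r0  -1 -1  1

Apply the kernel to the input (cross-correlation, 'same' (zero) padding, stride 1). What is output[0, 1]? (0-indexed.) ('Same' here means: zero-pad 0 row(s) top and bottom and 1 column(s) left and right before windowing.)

The receptive field on the zero-padded input at this output position is [1 1 8]. Elementwise product with the kernel and sum: 1·-1 + 1·-1 + 8·1.

6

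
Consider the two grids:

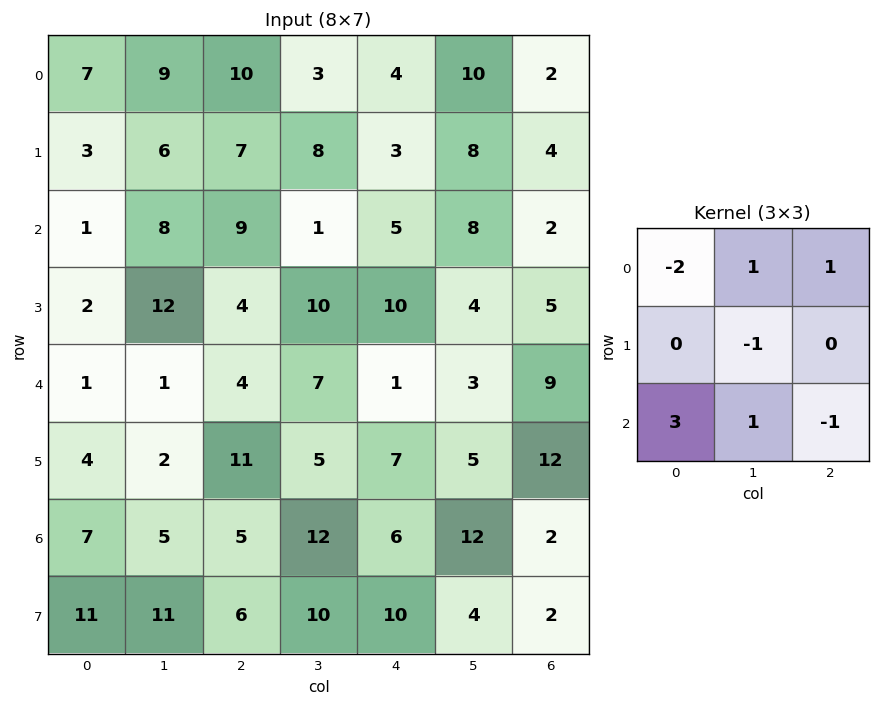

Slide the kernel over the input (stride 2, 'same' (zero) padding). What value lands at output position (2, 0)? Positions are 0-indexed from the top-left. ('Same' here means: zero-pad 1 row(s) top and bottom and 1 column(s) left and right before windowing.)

15

The receptive field on the zero-padded input at this output position is [0 2 12 / 0 1 1 / 0 4 2]. Elementwise product with the kernel and sum: 0·-2 + 2·1 + 12·1 + 1·-1 + 0·3 + 4·1 + 2·-1.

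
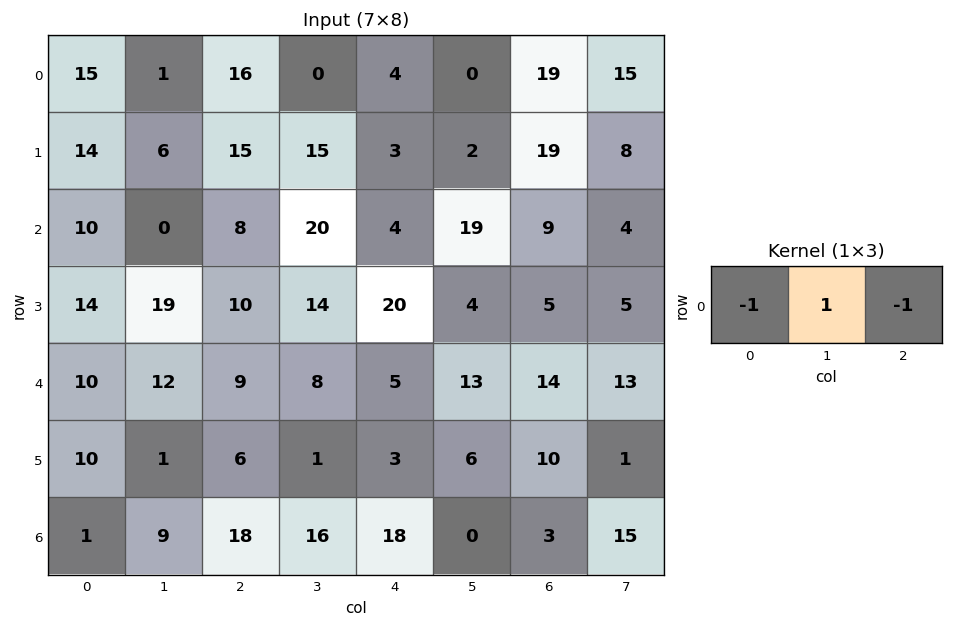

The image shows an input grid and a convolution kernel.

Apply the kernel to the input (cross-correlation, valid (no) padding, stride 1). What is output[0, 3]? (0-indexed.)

4

The receptive field on the input at this output position is [0 4 0]. Elementwise product with the kernel and sum: 0·-1 + 4·1 + 0·-1.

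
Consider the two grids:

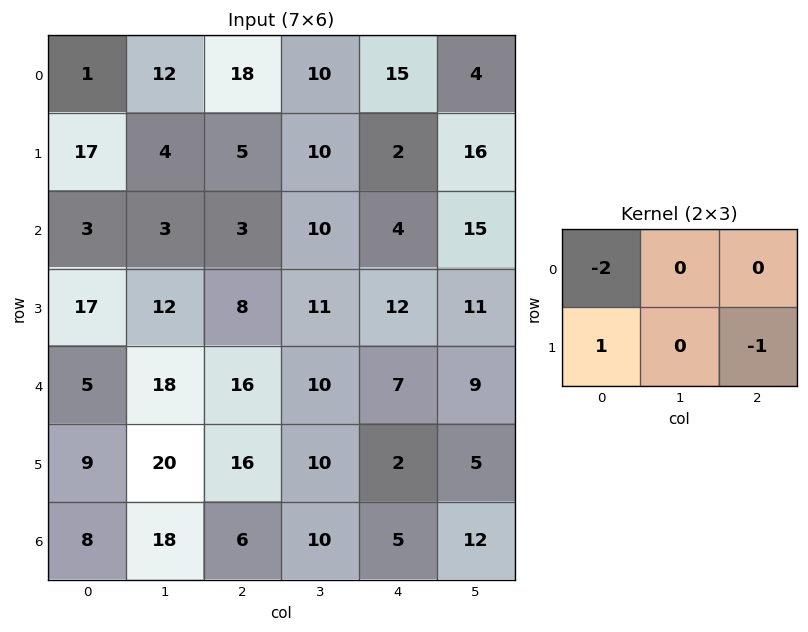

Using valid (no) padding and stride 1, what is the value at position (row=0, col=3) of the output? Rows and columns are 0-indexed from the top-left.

The receptive field on the input at this output position is [10 15 4 / 10 2 16]. Elementwise product with the kernel and sum: 10·-2 + 10·1 + 16·-1.

-26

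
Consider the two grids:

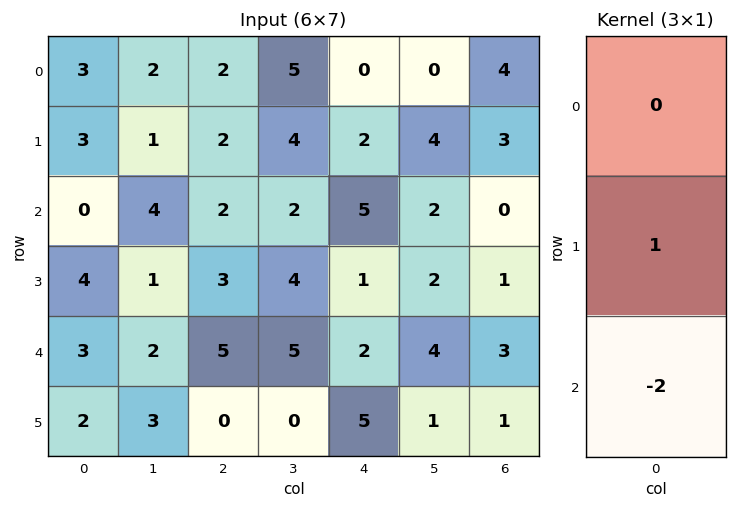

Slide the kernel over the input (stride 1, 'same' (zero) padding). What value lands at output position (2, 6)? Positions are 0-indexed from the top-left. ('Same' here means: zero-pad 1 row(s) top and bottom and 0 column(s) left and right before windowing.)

The receptive field on the zero-padded input at this output position is [3 / 0 / 1]. Elementwise product with the kernel and sum: 0·1 + 1·-2.

-2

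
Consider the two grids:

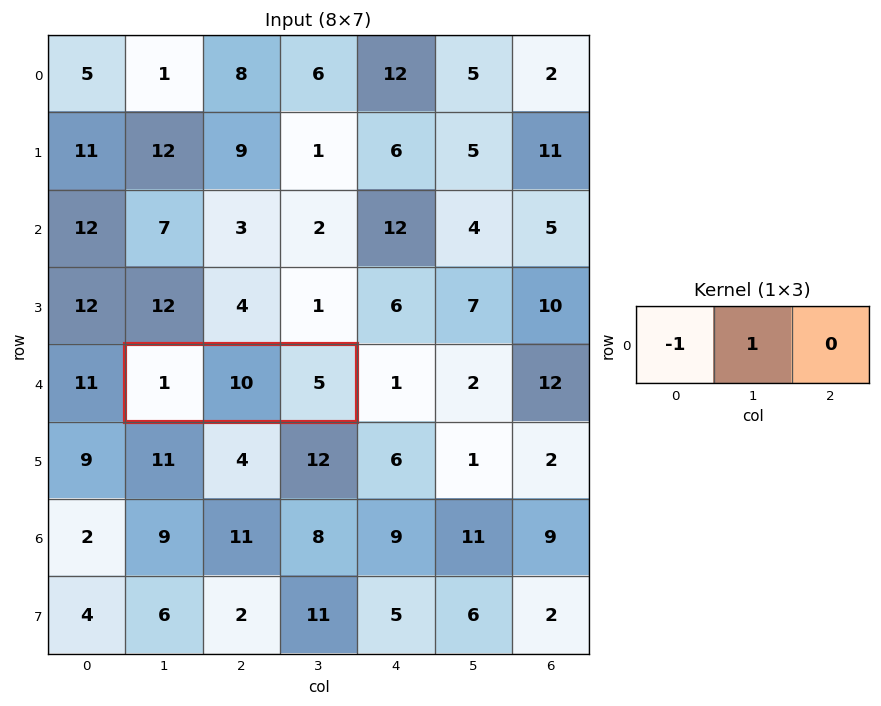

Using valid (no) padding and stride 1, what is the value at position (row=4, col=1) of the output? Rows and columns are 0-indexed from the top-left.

The receptive field on the input at this output position is [1 10 5]. Elementwise product with the kernel and sum: 1·-1 + 10·1.

9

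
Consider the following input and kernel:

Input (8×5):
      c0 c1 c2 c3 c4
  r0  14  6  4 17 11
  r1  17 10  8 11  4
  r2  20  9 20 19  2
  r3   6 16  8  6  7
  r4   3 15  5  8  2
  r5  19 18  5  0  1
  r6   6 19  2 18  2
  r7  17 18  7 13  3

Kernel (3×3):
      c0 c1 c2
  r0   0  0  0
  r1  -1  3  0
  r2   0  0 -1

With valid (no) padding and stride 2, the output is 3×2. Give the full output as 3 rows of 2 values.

-7 23
37 8
33 -7

Output[0,0]: The receptive field on the input at this output position is [14 6 4 / 17 10 8 / 20 9 20]. Elementwise product with the kernel and sum: 17·-1 + 10·3 + 20·-1.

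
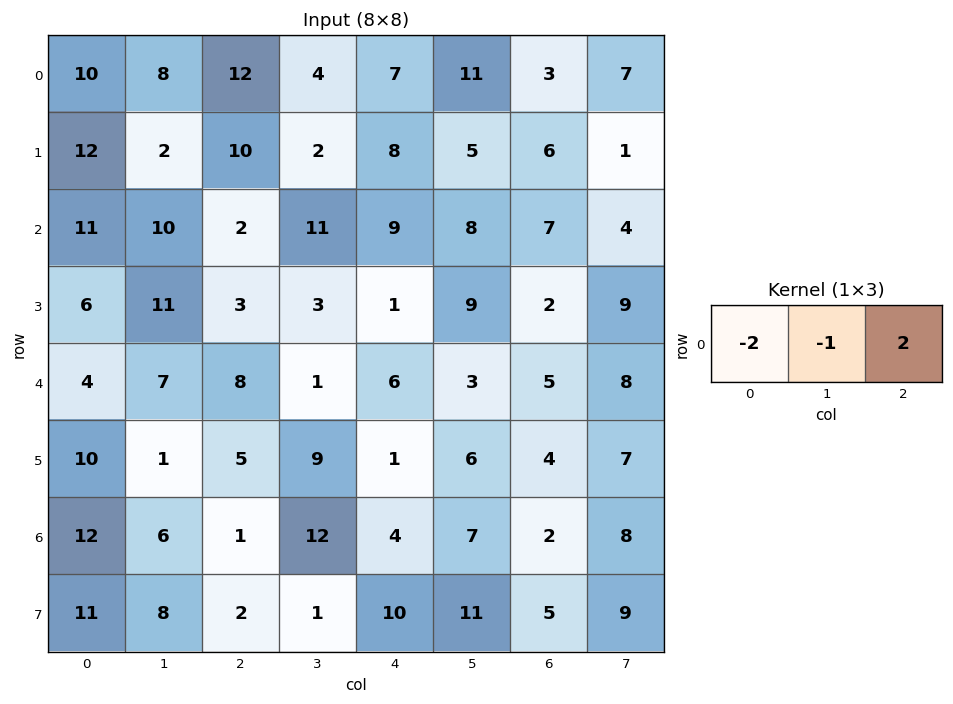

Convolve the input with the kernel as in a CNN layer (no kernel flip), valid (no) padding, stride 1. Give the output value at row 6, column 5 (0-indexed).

0

The receptive field on the input at this output position is [7 2 8]. Elementwise product with the kernel and sum: 7·-2 + 2·-1 + 8·2.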